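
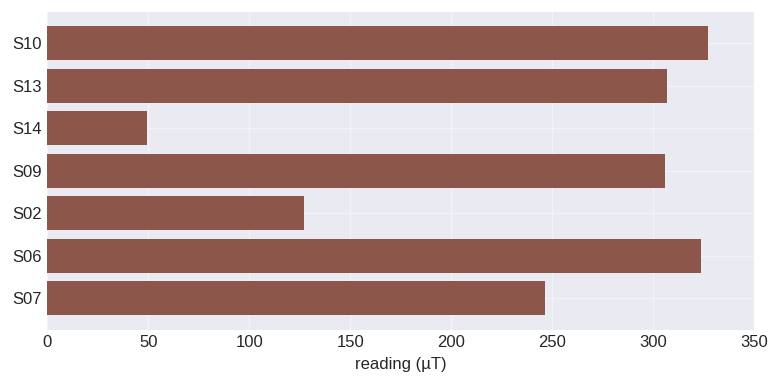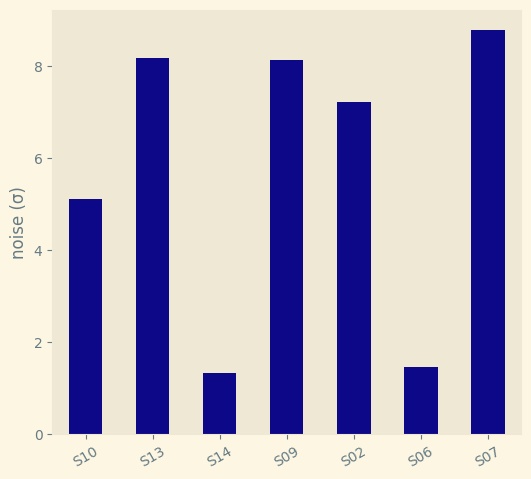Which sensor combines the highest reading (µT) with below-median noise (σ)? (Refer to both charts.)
Chart 2 median noise (σ) ≈ 7; below-median sensors: S10, S14, S06. Among those, S10 has the highest reading (µT) (≈ 350).

S10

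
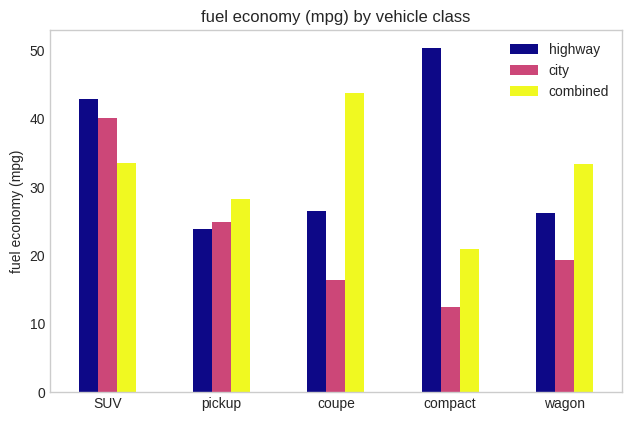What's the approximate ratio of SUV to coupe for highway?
SUV ≈ 45, coupe ≈ 25; 45/25 ≈ 1.8.

≈ 1.8×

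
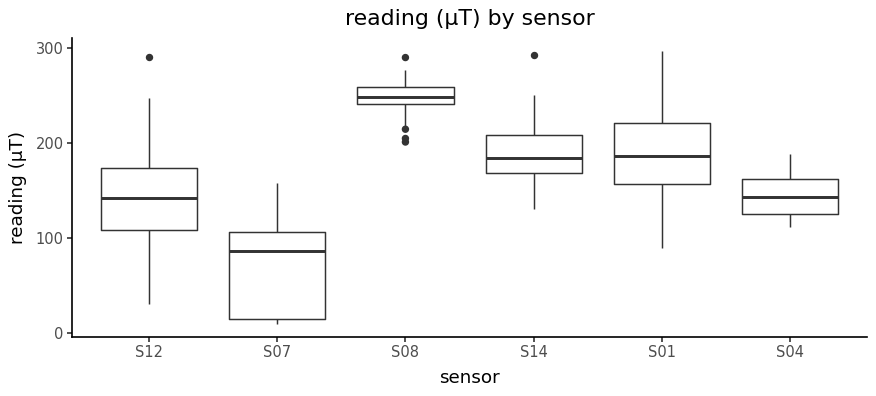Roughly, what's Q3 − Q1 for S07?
≈ 80

Q3 ≈ 100, Q1 ≈ 20; IQR ≈ 80.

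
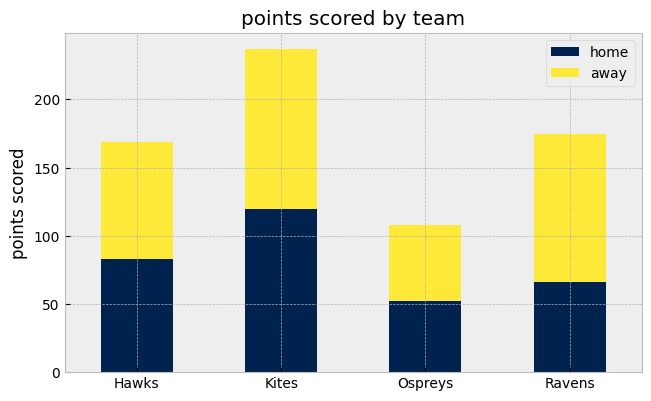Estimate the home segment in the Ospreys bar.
≈ 60

home top ≈ 60, bottom ≈ 0; segment ≈ 60.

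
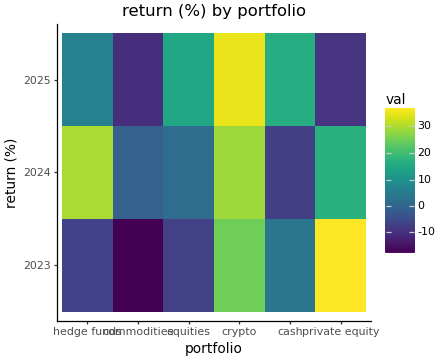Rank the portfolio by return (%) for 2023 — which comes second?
crypto

Top 3 for 2023: private equity ≈ 35, crypto ≈ 25, cash ≈ 5.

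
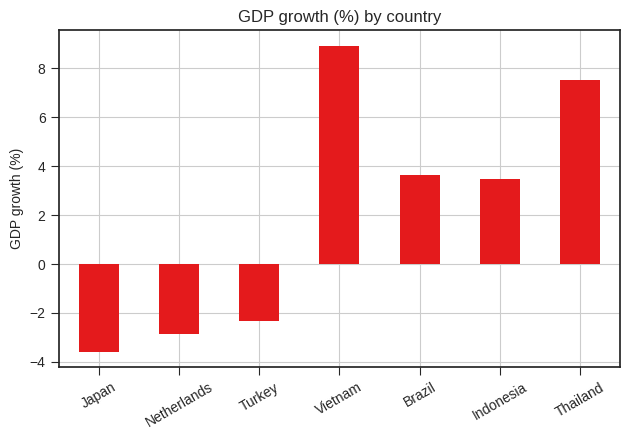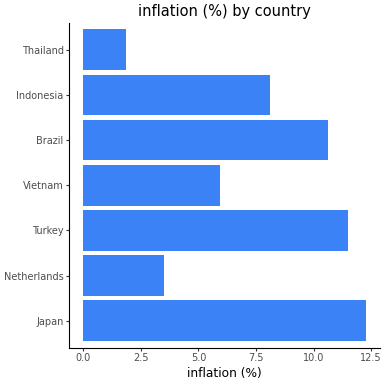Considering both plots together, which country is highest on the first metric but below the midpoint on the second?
Chart 2 median inflation (%) ≈ 8; below-median countries: Netherlands, Vietnam, Thailand. Among those, Vietnam has the highest GDP growth (%) (≈ 9).

Vietnam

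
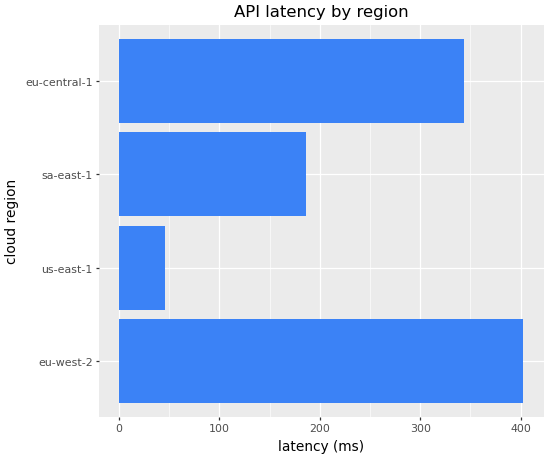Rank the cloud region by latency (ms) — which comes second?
Top 3: eu-west-2 ≈ 400, eu-central-1 ≈ 350, sa-east-1 ≈ 200.

eu-central-1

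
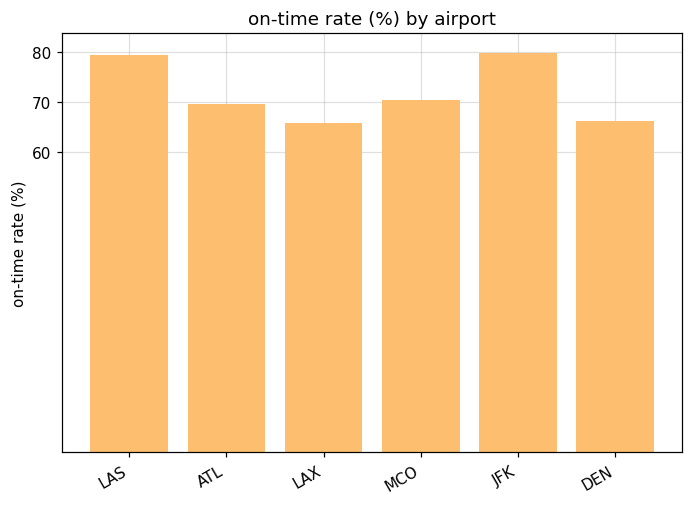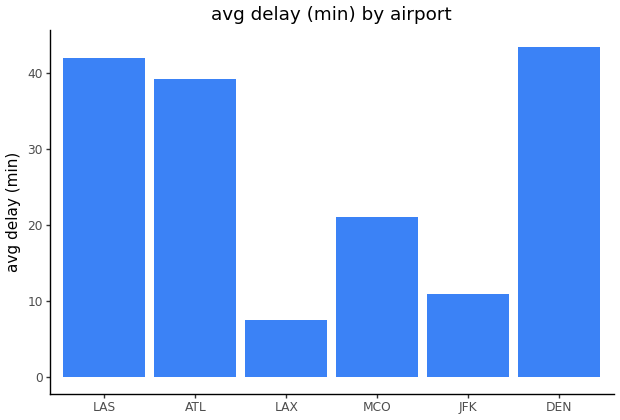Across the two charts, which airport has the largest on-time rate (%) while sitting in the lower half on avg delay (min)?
JFK

Chart 2 median avg delay (min) ≈ 30; below-median airports: LAX, MCO, JFK. Among those, JFK has the highest on-time rate (%) (≈ 80).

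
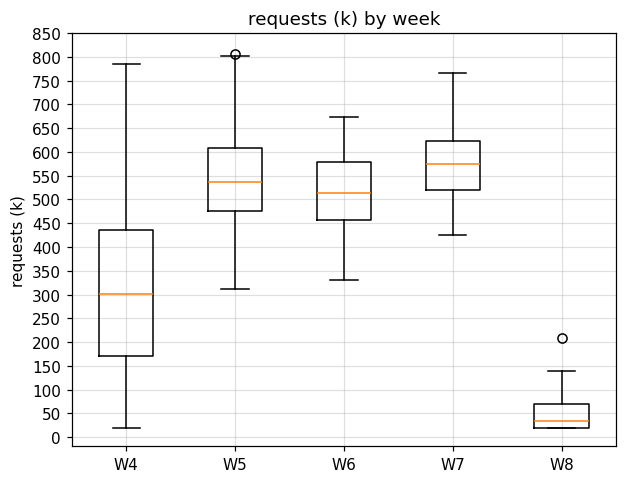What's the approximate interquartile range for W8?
Q3 ≈ 50, Q1 ≈ 0; IQR ≈ 50.

≈ 50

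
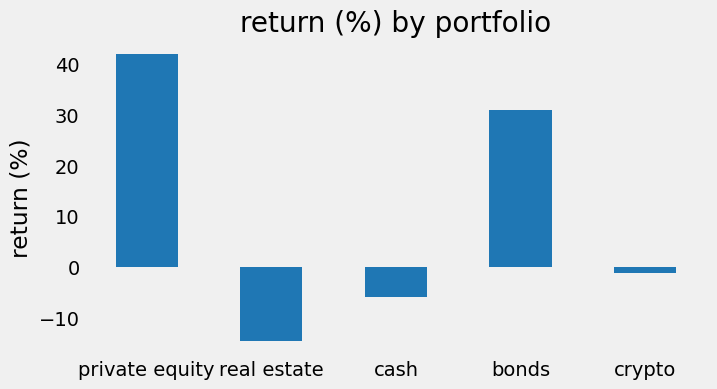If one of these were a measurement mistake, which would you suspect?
private equity ≈ 40; the rest sit between ≈ -15 and ≈ 30.

private equity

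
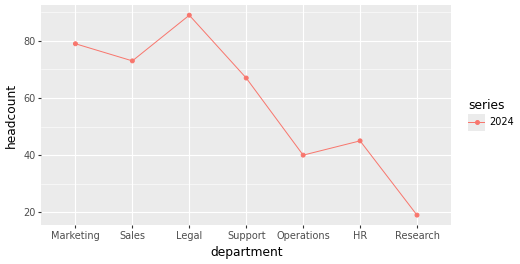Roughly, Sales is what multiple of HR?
Sales ≈ 70, HR ≈ 40; 70/40 ≈ 1.75.

≈ 1.75×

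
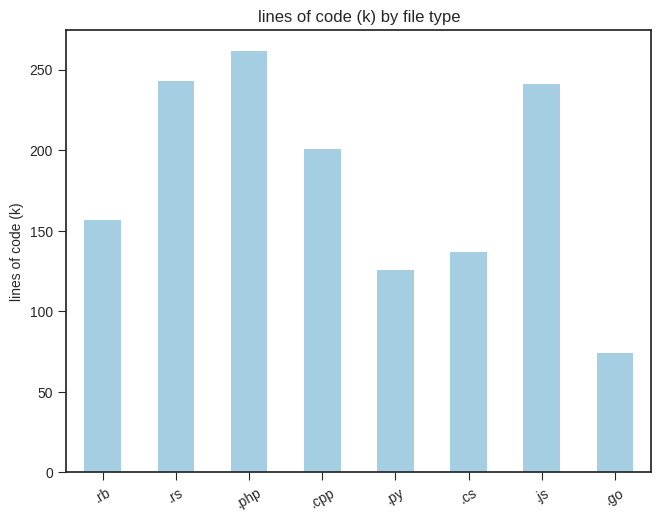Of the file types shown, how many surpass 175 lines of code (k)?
4

Above 175: .rs, .php, .cpp, .js.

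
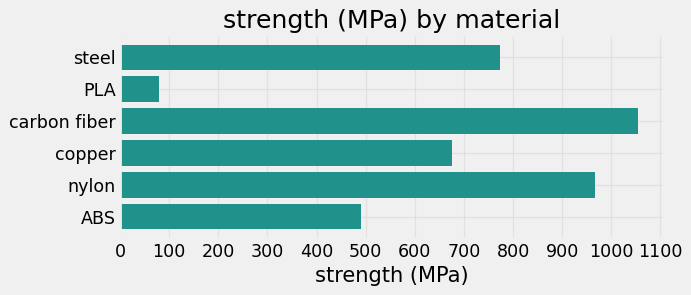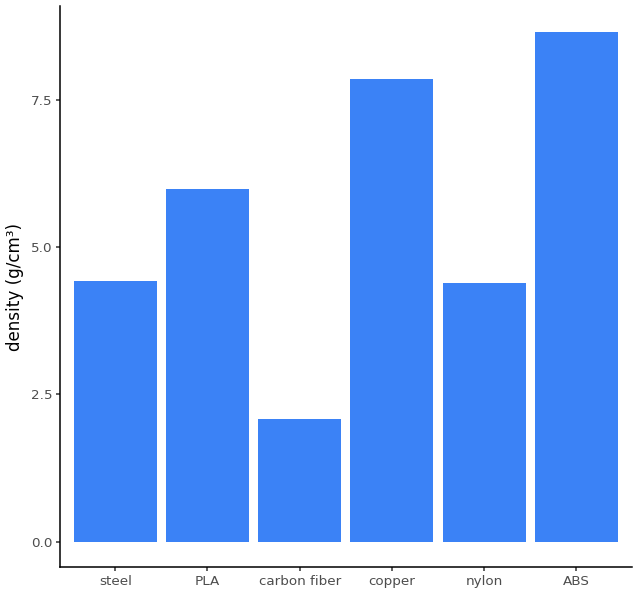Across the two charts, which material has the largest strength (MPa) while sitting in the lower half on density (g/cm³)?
Chart 2 median density (g/cm³) ≈ 5; below-median materials: steel, carbon fiber, nylon. Among those, carbon fiber has the highest strength (MPa) (≈ 1100).

carbon fiber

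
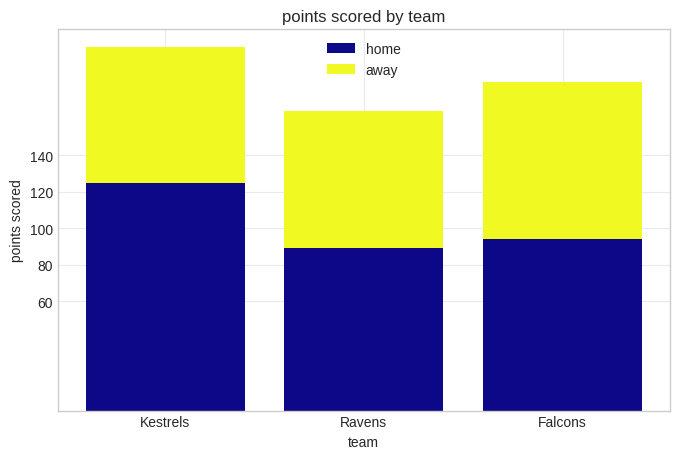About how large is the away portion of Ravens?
≈ 80

away top ≈ 160, bottom ≈ 80; segment ≈ 80.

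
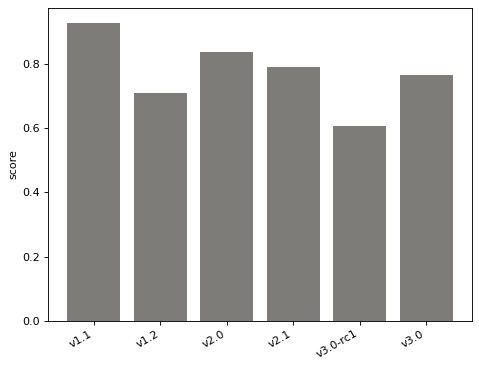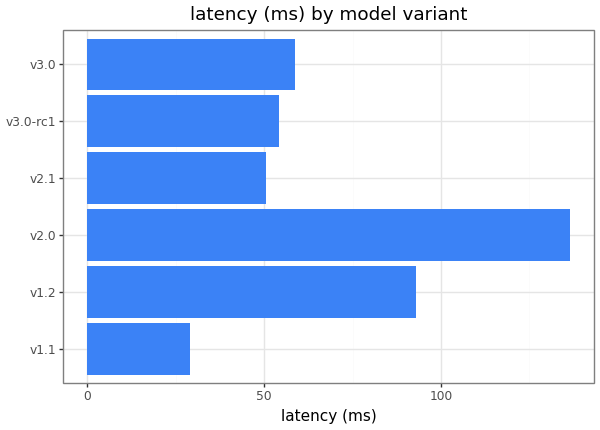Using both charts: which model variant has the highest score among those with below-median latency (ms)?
Chart 2 median latency (ms) ≈ 60; below-median model variants: v1.1, v2.1, v3.0-rc1. Among those, v1.1 has the highest score (≈ 0.9).

v1.1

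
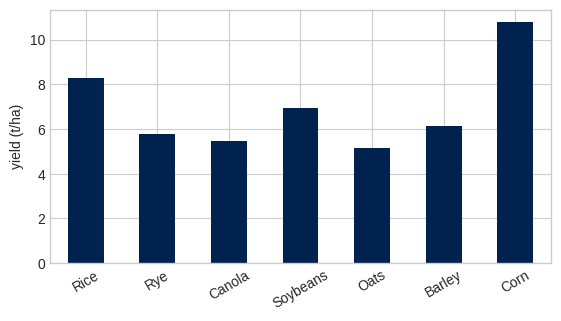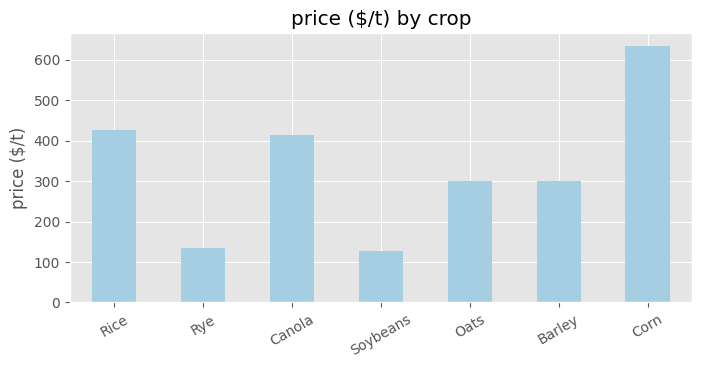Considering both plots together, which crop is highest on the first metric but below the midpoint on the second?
Soybeans

Chart 2 median price ($/t) ≈ 300; below-median crops: Rye, Soybeans, Barley. Among those, Soybeans has the highest yield (t/ha) (≈ 7).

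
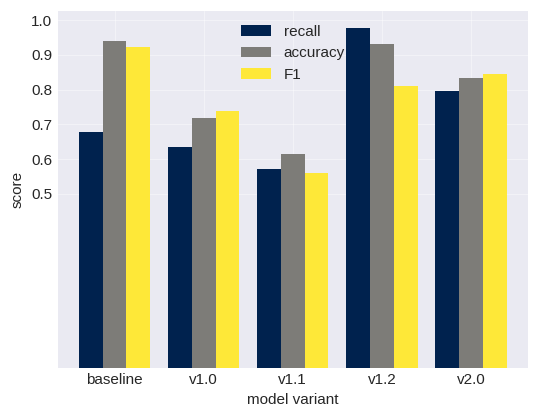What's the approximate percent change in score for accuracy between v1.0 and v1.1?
≈ -14.3%

v1.0 ≈ 0.7, v1.1 ≈ 0.6; (0.6 − 0.7) / 0.7 ≈ -14.3%.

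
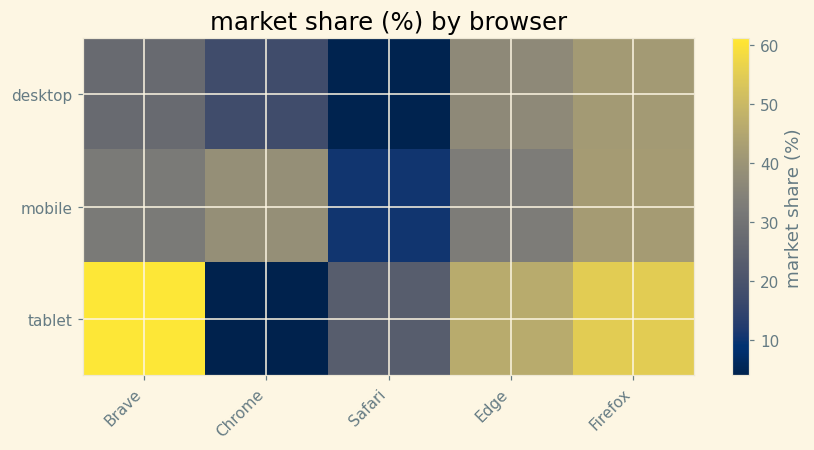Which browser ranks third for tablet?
Edge

Top 4 for tablet: Brave ≈ 60, Firefox ≈ 55, Edge ≈ 45, Safari ≈ 25.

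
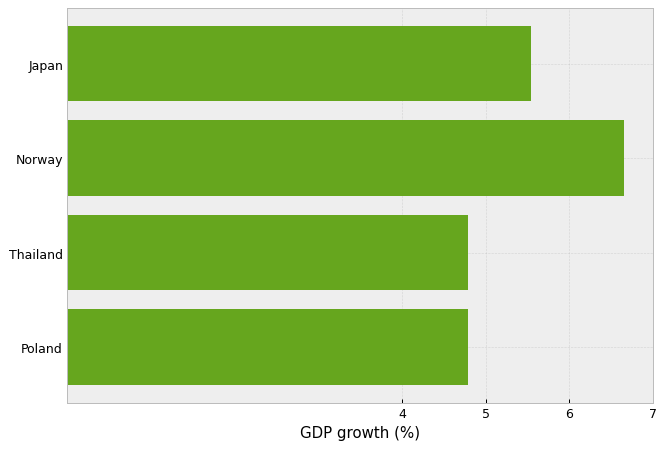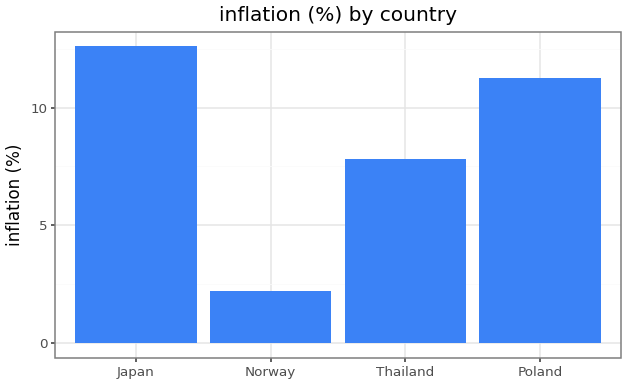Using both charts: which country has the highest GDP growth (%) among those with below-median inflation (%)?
Chart 2 median inflation (%) ≈ 10; below-median countries: Norway, Thailand. Among those, Norway has the highest GDP growth (%) (≈ 7).

Norway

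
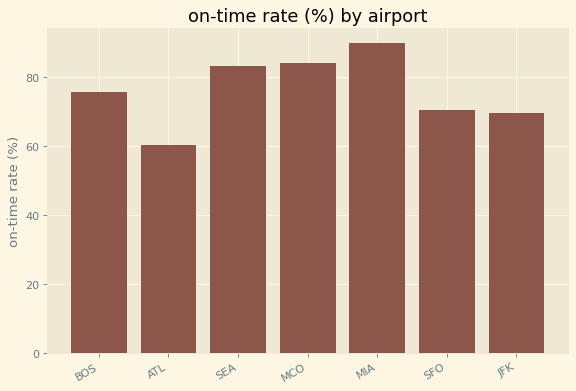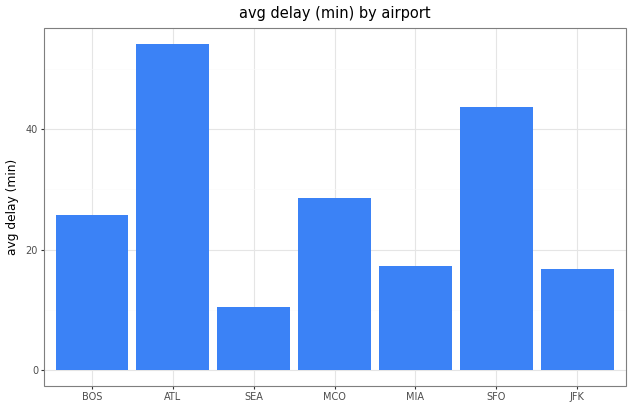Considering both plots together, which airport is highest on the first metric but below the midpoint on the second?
Chart 2 median avg delay (min) ≈ 25; below-median airports: SEA, MIA, JFK. Among those, MIA has the highest on-time rate (%) (≈ 90).

MIA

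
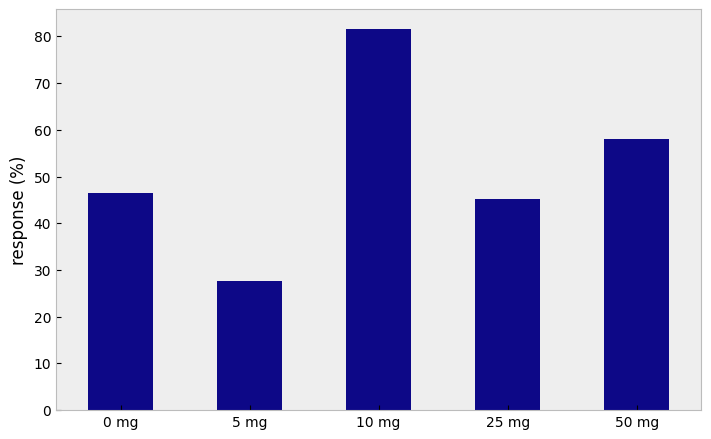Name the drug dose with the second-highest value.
50 mg

Top 3: 10 mg ≈ 80, 50 mg ≈ 60, 0 mg ≈ 50.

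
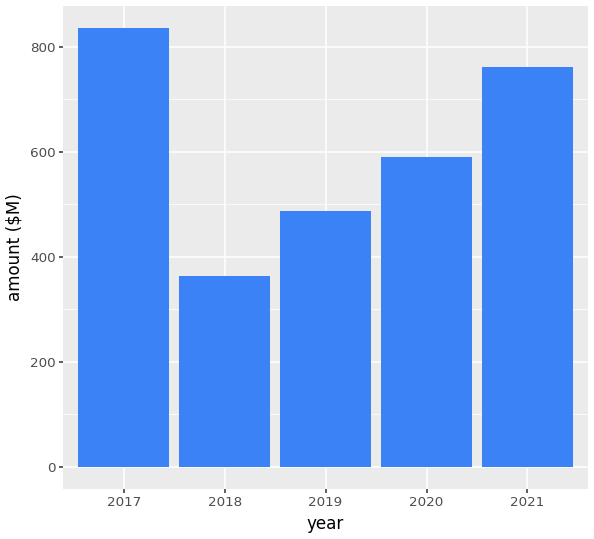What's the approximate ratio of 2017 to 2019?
2017 ≈ 800, 2019 ≈ 500; 800/500 ≈ 1.6.

≈ 1.6×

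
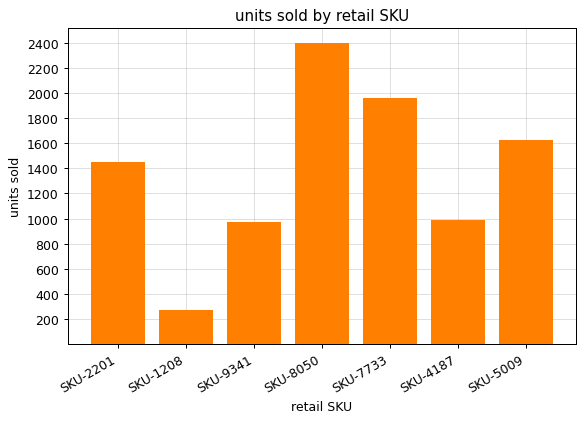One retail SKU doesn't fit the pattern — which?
SKU-1208

SKU-1208 ≈ 200; the rest sit between ≈ 1000 and ≈ 2400.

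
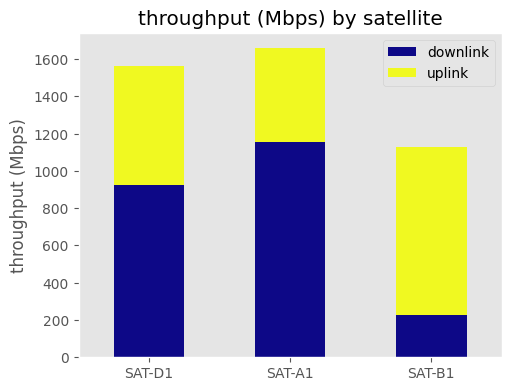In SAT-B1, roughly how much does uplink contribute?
uplink top ≈ 1200, bottom ≈ 200; segment ≈ 1000.

≈ 1000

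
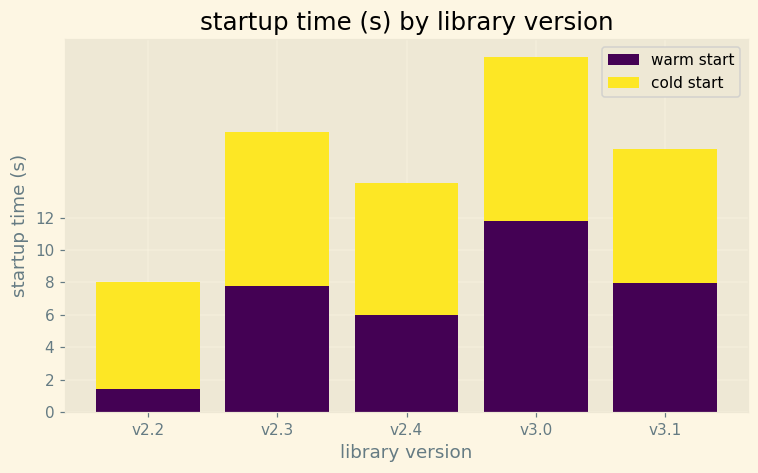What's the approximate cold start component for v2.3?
cold start top ≈ 18, bottom ≈ 8; segment ≈ 10.

≈ 10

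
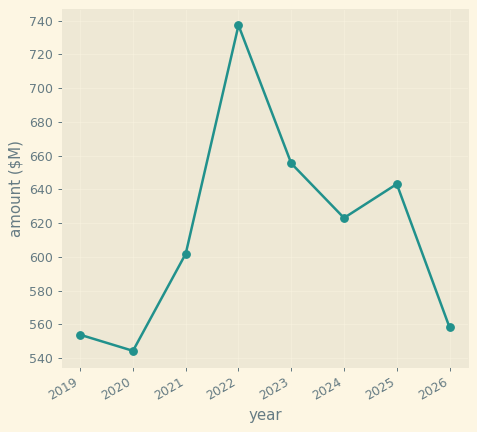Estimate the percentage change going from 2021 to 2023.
2021 ≈ 600, 2023 ≈ 660; (660 − 600) / 600 ≈ +10%.

≈ +10%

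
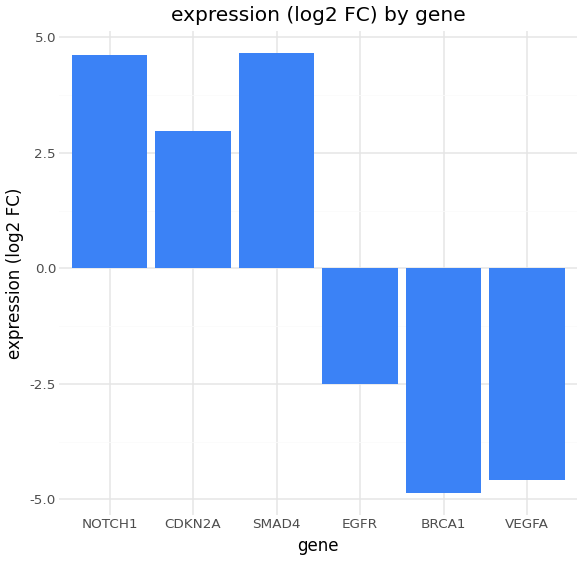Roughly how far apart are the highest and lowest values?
≈ 10

Max SMAD4 ≈ 5, min BRCA1 ≈ -5; range ≈ 10.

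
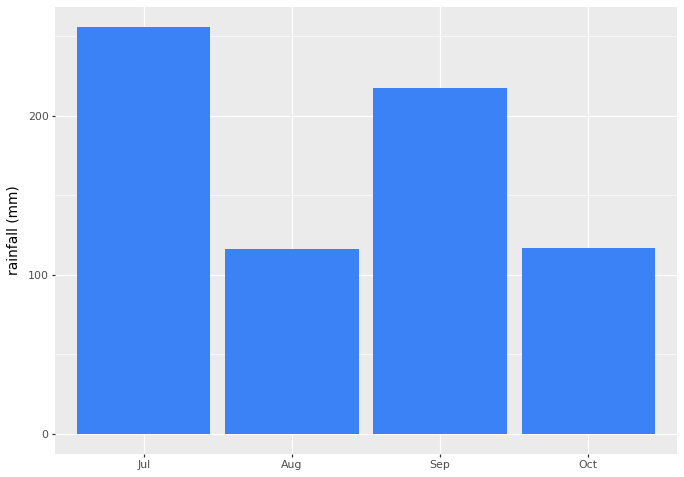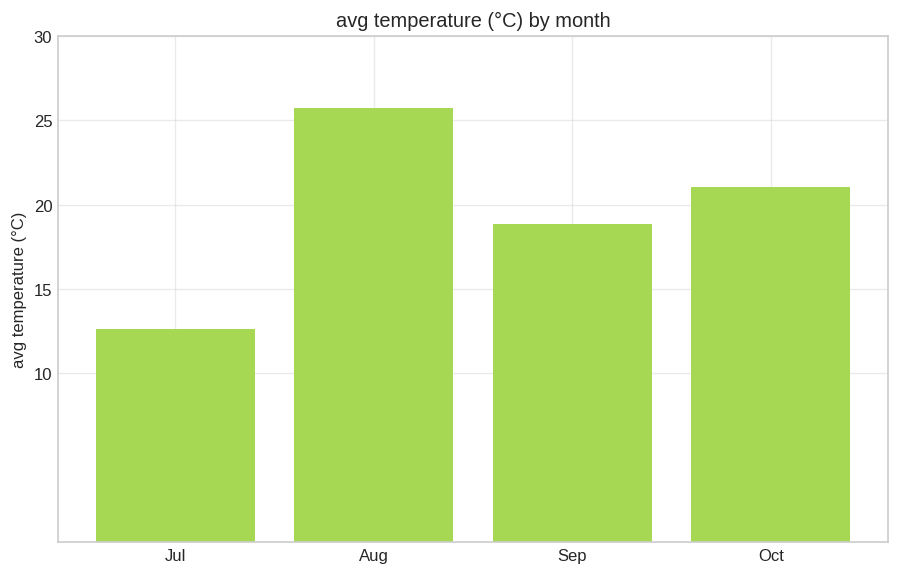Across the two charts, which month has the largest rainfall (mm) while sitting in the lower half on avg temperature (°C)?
Jul

Chart 2 median avg temperature (°C) ≈ 20; below-median months: Jul, Sep. Among those, Jul has the highest rainfall (mm) (≈ 250).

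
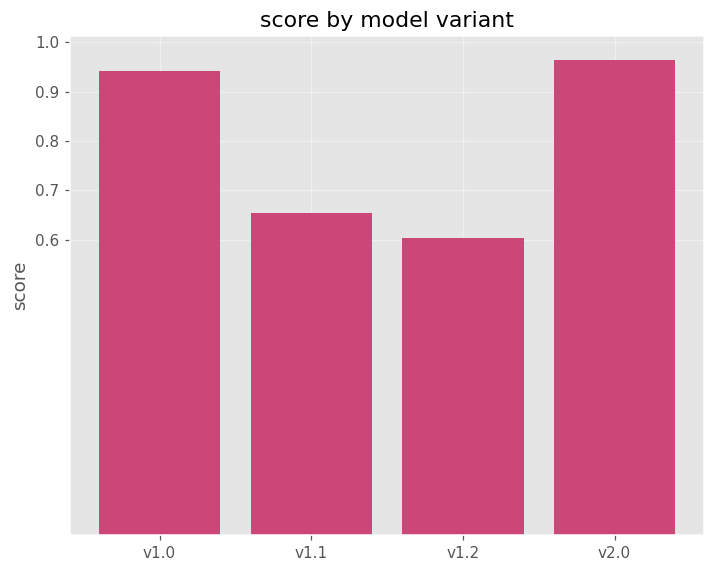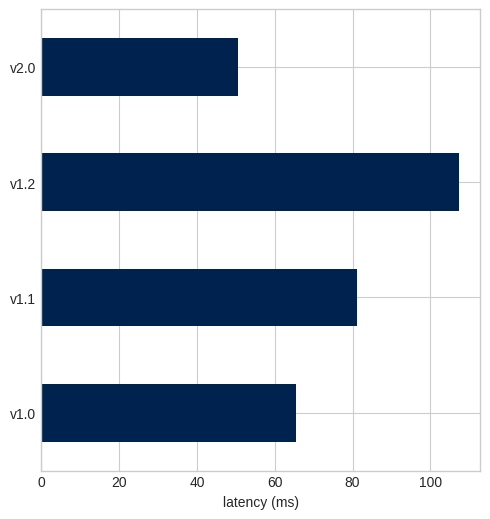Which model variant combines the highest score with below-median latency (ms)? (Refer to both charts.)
v2.0

Chart 2 median latency (ms) ≈ 70; below-median model variants: v1.0, v2.0. Among those, v2.0 has the highest score (≈ 1).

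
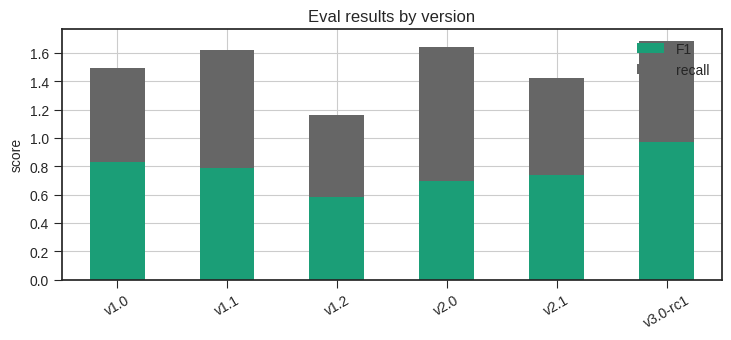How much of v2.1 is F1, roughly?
F1 top ≈ 0.8, bottom ≈ 0.0; segment ≈ 0.8.

≈ 0.8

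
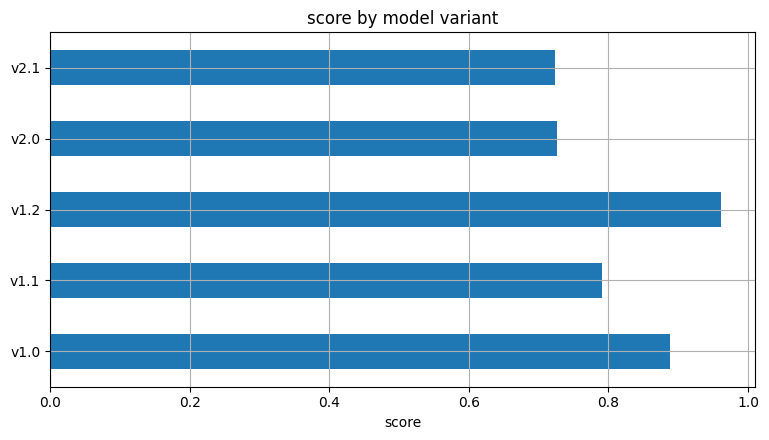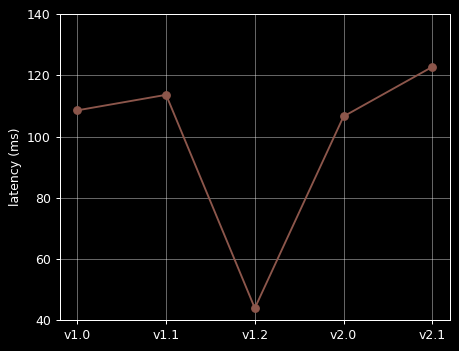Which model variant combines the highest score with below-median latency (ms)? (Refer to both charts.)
v1.2

Chart 2 median latency (ms) ≈ 100; below-median model variants: v1.2, v2.0. Among those, v1.2 has the highest score (≈ 1).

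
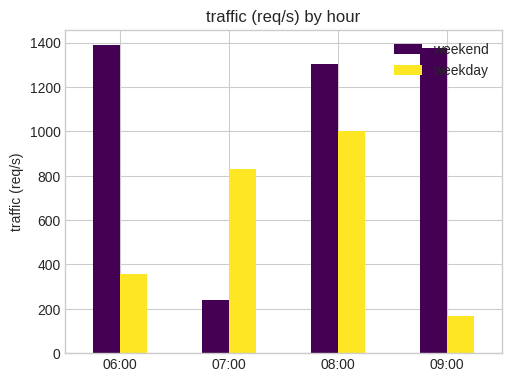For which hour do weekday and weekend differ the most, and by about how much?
09:00, ≈ 1200 req/s

09:00: weekday ≈ 200, weekend ≈ 1400 → gap ≈ 1200. Next-largest (06:00) is only ≈ 1000.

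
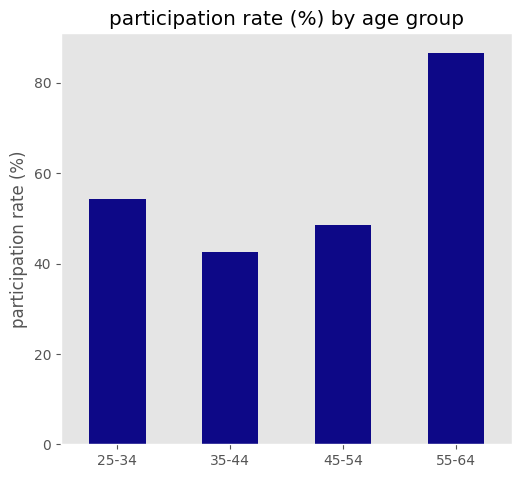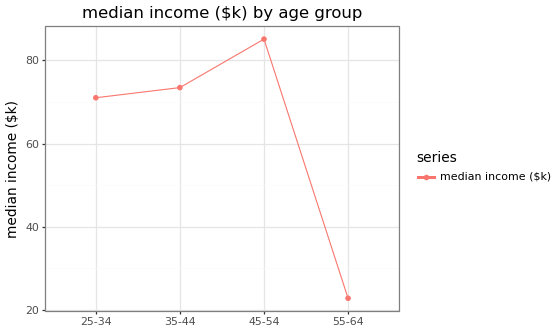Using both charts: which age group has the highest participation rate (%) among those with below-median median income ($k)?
Chart 2 median median income ($k) ≈ 70; below-median age groups: 25-34, 55-64. Among those, 55-64 has the highest participation rate (%) (≈ 90).

55-64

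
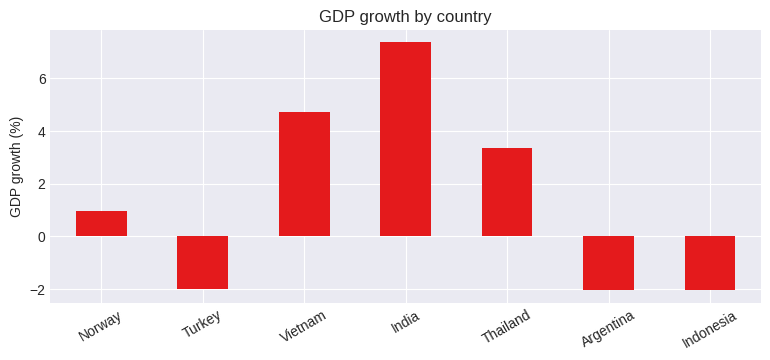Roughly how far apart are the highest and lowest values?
Max India ≈ 7, min Indonesia ≈ -2; range ≈ 9.

≈ 9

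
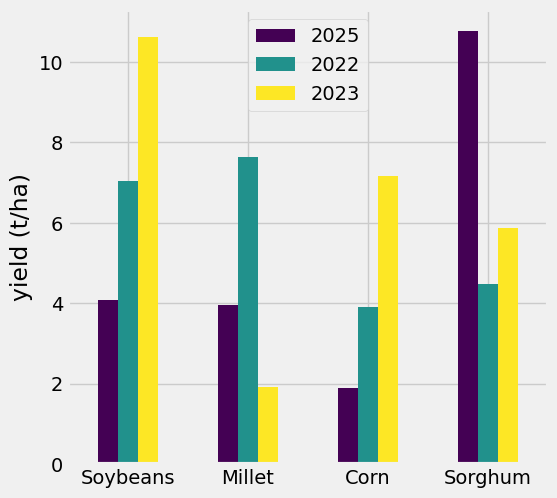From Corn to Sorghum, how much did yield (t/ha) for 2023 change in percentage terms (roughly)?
≈ -14.3%

Corn ≈ 7, Sorghum ≈ 6; (6 − 7) / 7 ≈ -14.3%.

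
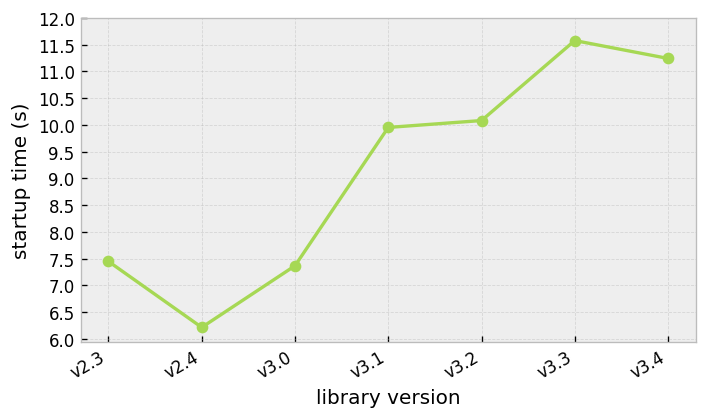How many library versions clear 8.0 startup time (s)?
Above 8.0: v3.1, v3.2, v3.3, v3.4.

4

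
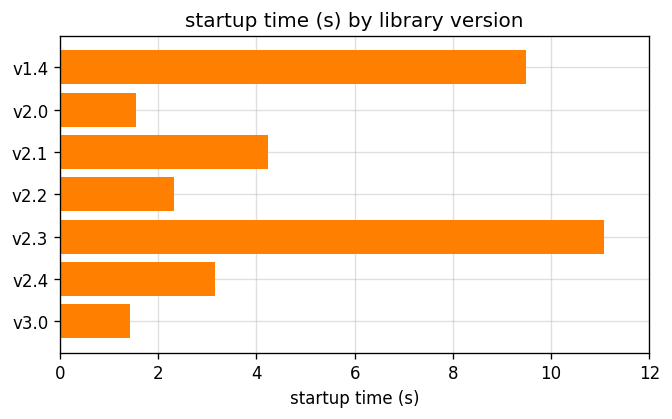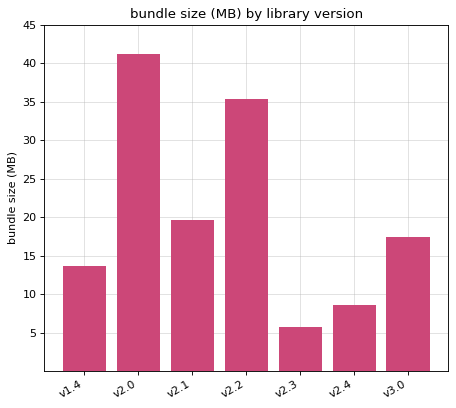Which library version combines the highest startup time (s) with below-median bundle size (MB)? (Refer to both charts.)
Chart 2 median bundle size (MB) ≈ 15; below-median library versions: v1.4, v2.3, v2.4. Among those, v2.3 has the highest startup time (s) (≈ 12).

v2.3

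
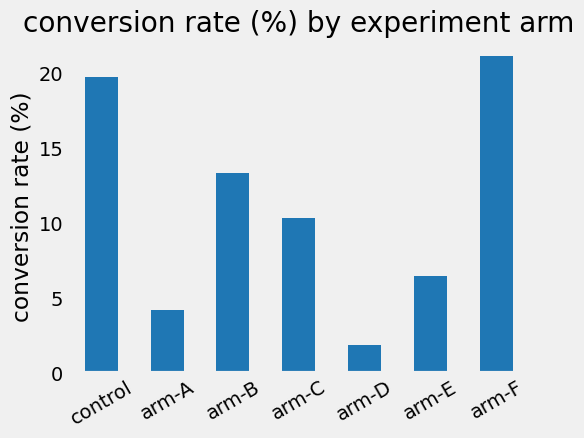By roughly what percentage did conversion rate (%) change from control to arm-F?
control ≈ 20, arm-F ≈ 22; (22 − 20) / 20 ≈ +10%.

≈ +10%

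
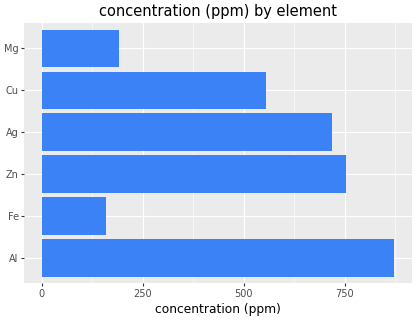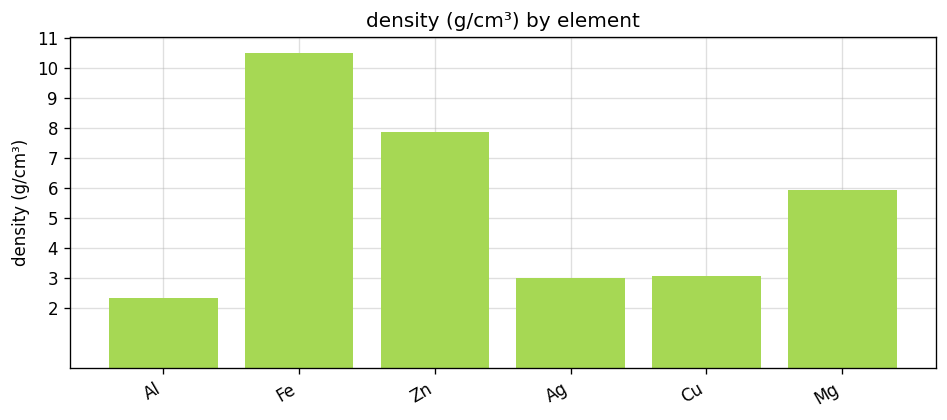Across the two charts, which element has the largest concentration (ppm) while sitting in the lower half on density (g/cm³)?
Chart 2 median density (g/cm³) ≈ 5; below-median elements: Al, Ag, Cu. Among those, Al has the highest concentration (ppm) (≈ 900).

Al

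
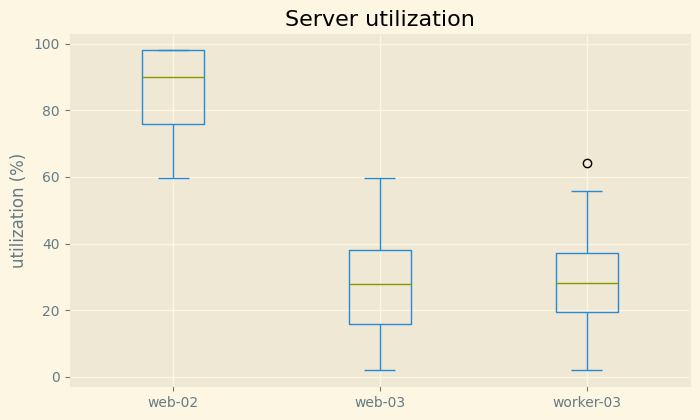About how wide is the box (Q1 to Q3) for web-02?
≈ 20

Q3 ≈ 100, Q1 ≈ 80; IQR ≈ 20.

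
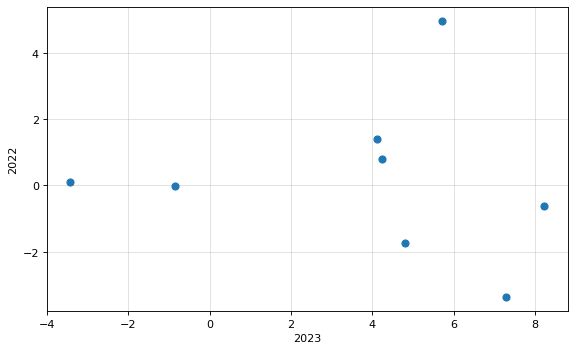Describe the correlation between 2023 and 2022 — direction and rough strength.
Points are roughly uncorrelated; weak (|r| ≈ 0.1).

no clear correlation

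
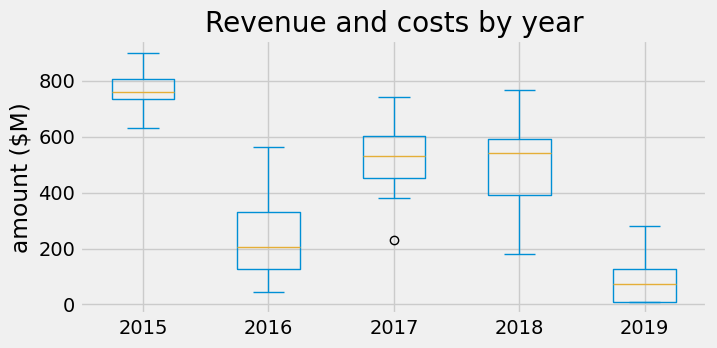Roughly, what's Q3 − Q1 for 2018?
Q3 ≈ 600, Q1 ≈ 400; IQR ≈ 200.

≈ 200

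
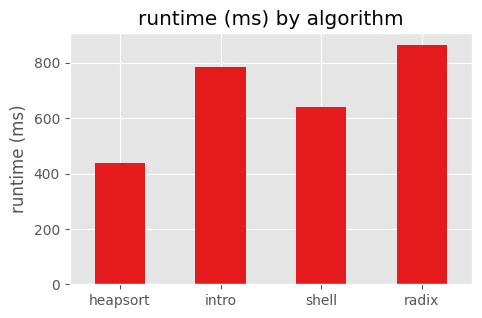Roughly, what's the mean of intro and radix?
≈ 850

(800 + 900) / 2 ≈ 850.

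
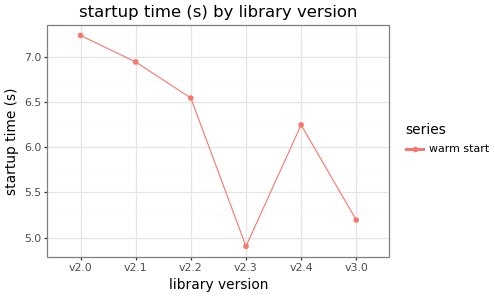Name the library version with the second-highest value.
Top 3: v2.0 ≈ 7.2, v2.1 ≈ 7.0, v2.2 ≈ 6.6.

v2.1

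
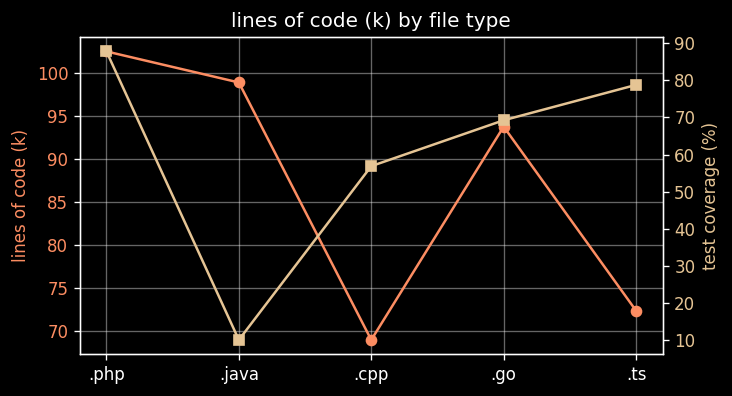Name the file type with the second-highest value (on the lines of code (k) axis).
.java

Top 3 (on the lines of code (k) axis): .php ≈ 105, .java ≈ 100, .go ≈ 95.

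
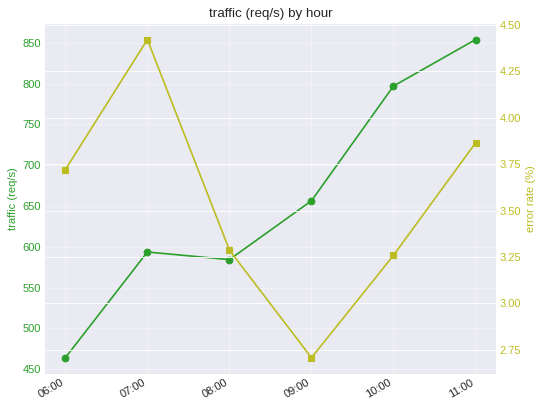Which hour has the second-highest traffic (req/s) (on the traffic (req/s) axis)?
10:00

Top 3 (on the traffic (req/s) axis): 11:00 ≈ 850, 10:00 ≈ 800, 09:00 ≈ 650.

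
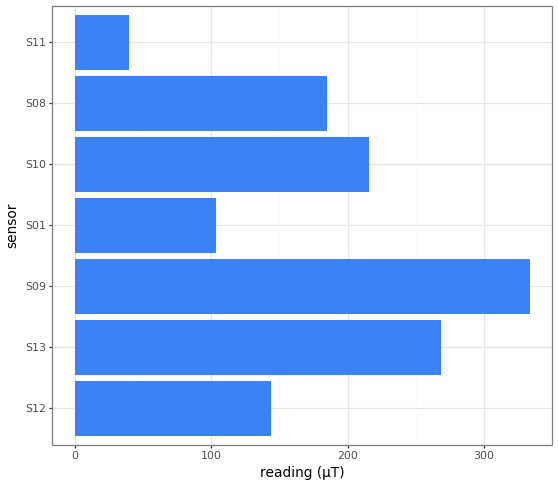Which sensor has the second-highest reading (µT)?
Top 3: S09 ≈ 350, S13 ≈ 250, S10 ≈ 200.

S13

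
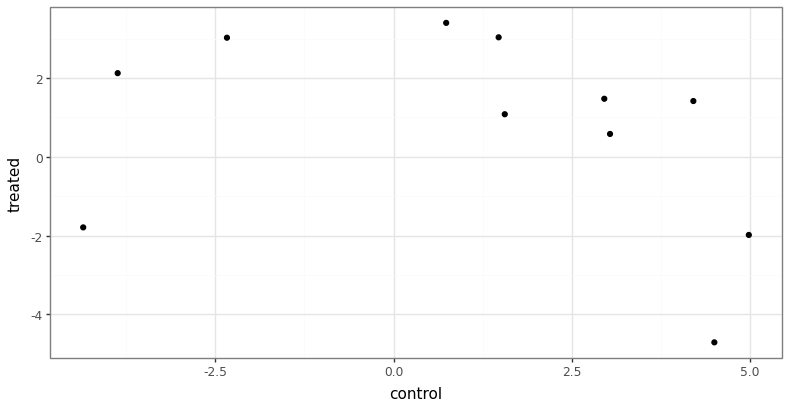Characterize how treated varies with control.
Points are negatively correlated; weak (|r| ≈ 0.3).

negative, weak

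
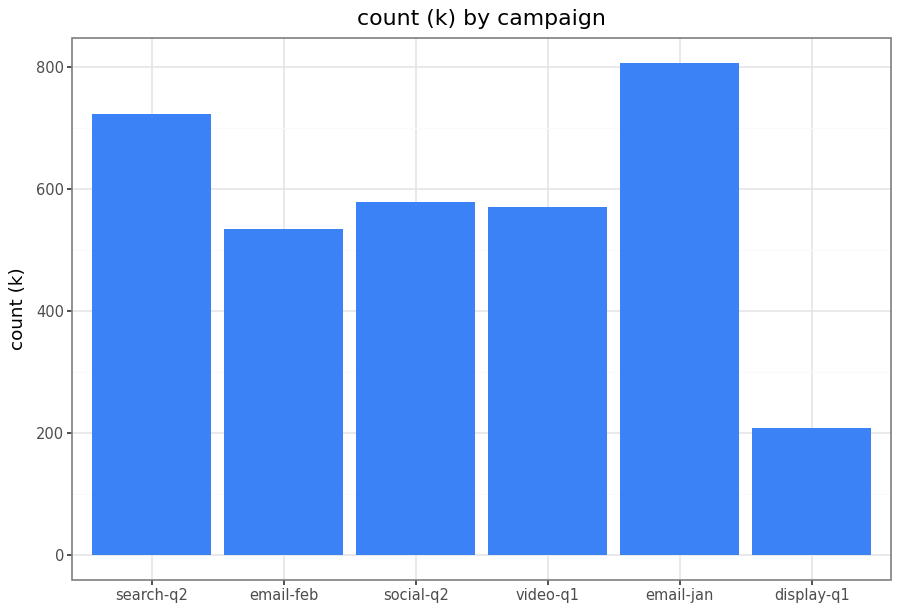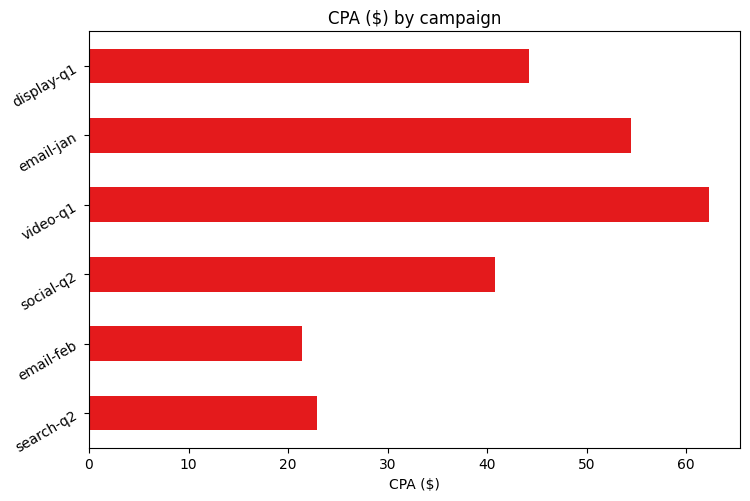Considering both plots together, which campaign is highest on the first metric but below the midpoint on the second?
Chart 2 median CPA ($) ≈ 40; below-median campaigns: search-q2, email-feb, social-q2. Among those, search-q2 has the highest count (k) (≈ 700).

search-q2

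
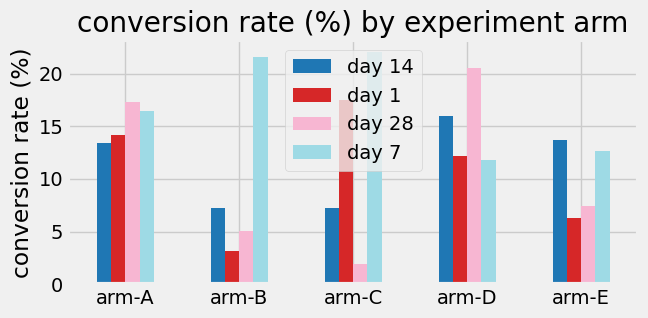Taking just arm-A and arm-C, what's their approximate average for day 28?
(18 + 2) / 2 ≈ 10.

≈ 10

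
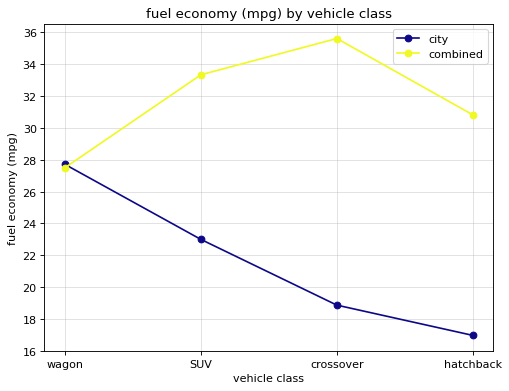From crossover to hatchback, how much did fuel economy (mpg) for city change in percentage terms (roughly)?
crossover ≈ 18, hatchback ≈ 16; (16 − 18) / 18 ≈ -11.1%.

≈ -11.1%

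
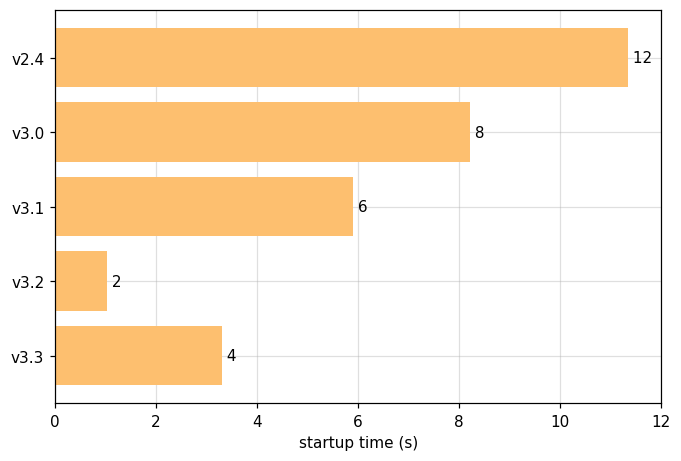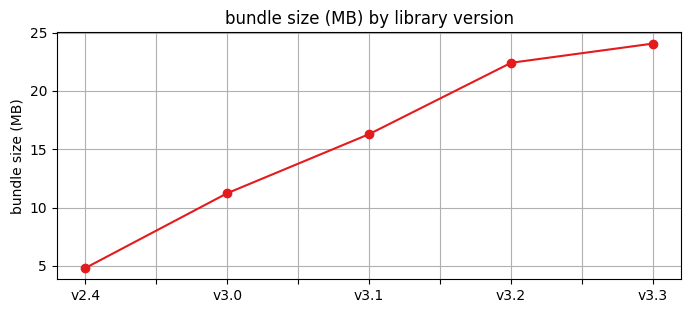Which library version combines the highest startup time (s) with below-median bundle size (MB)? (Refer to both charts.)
v2.4

Chart 2 median bundle size (MB) ≈ 15; below-median library versions: v2.4, v3.0. Among those, v2.4 has the highest startup time (s) (≈ 12).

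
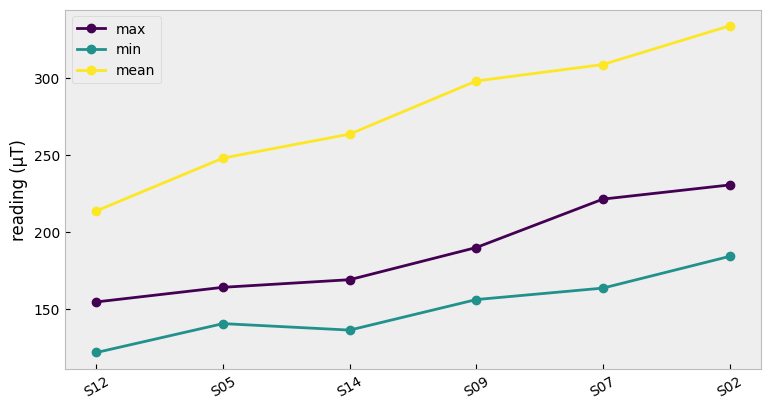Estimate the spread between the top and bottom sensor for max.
Max S02 ≈ 240, min S12 ≈ 160; range ≈ 80.

≈ 80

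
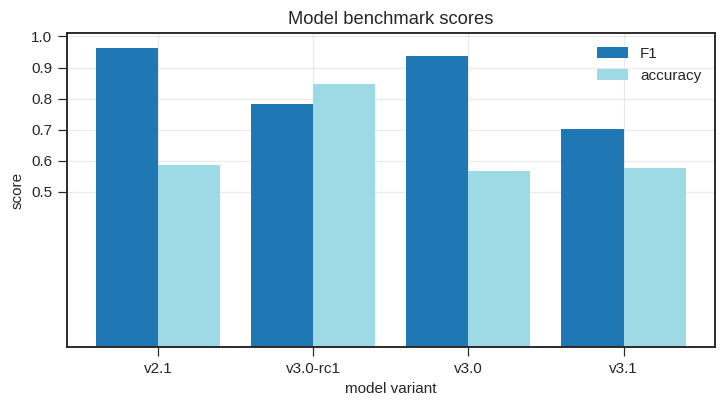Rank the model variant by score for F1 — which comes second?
v3.0

Top 3 for F1: v2.1 ≈ 1.0, v3.0 ≈ 0.9, v3.0-rc1 ≈ 0.8.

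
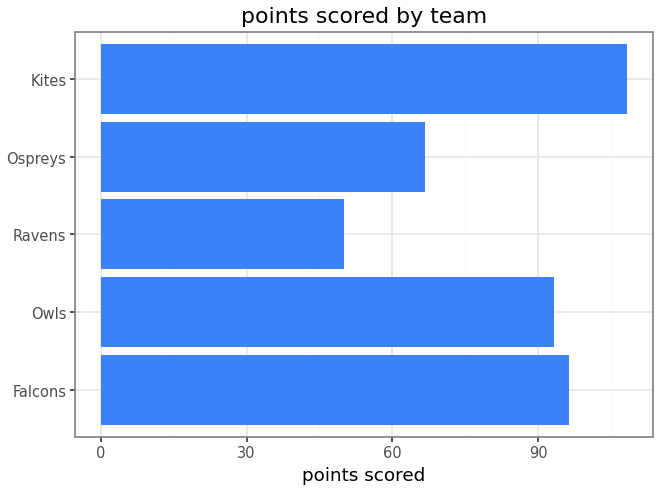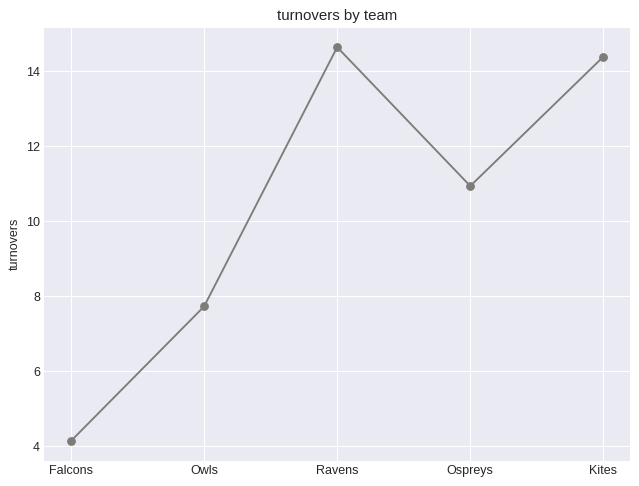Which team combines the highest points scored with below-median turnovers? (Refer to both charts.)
Chart 2 median turnovers ≈ 10; below-median teams: Falcons, Owls. Among those, Falcons has the highest points scored (≈ 100).

Falcons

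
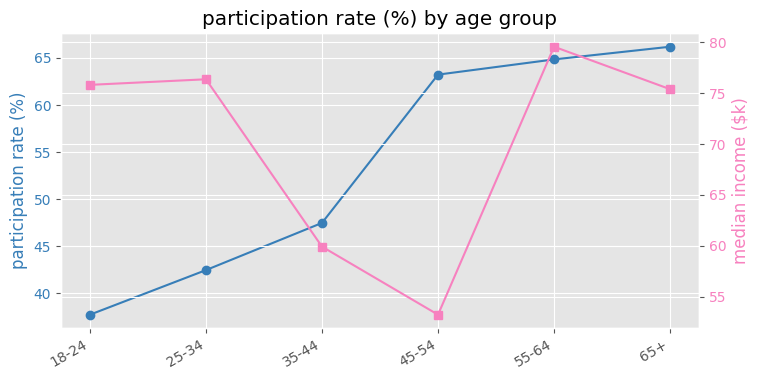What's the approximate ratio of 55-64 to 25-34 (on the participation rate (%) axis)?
55-64 ≈ 65, 25-34 ≈ 40; 65/40 ≈ 1.62.

≈ 1.62×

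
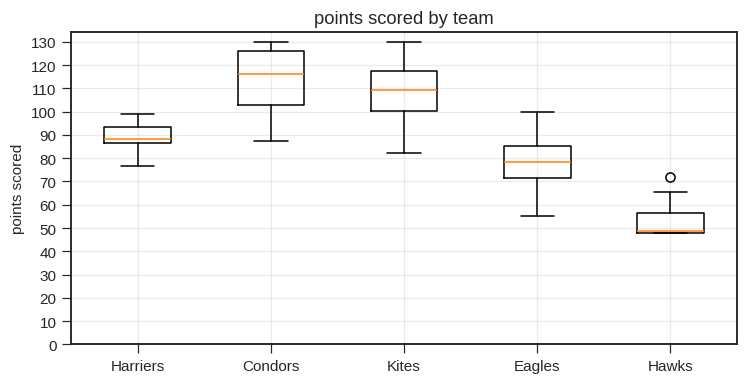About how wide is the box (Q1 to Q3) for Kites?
Q3 ≈ 120, Q1 ≈ 100; IQR ≈ 20.

≈ 20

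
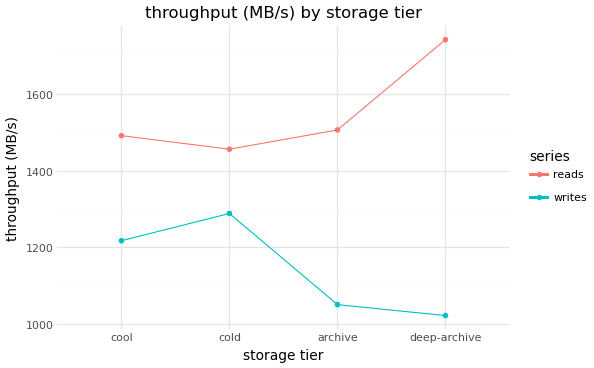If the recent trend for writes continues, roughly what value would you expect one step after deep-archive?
≈ 850

Last three: 1300, 1100, 1000 → slope ≈ -150/step → next ≈ 850.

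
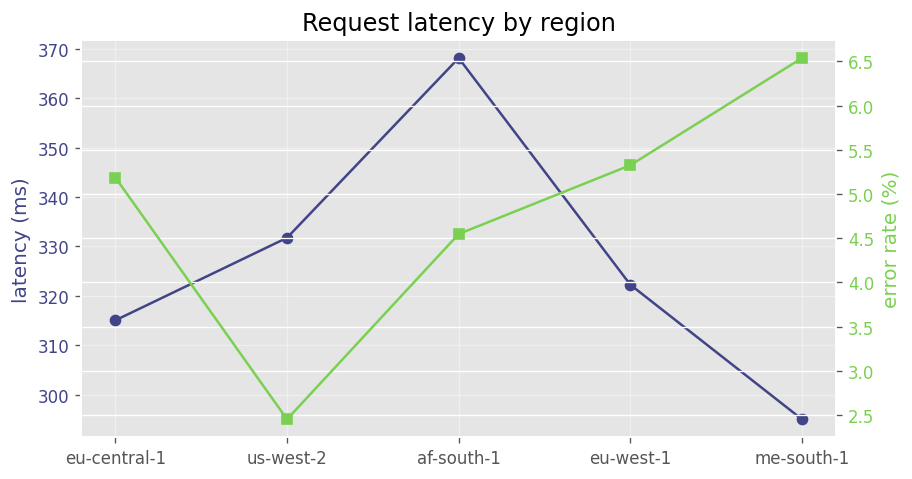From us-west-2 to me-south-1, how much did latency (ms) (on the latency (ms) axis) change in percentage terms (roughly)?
≈ -9.1%

us-west-2 ≈ 330, me-south-1 ≈ 300; (300 − 330) / 330 ≈ -9.1%.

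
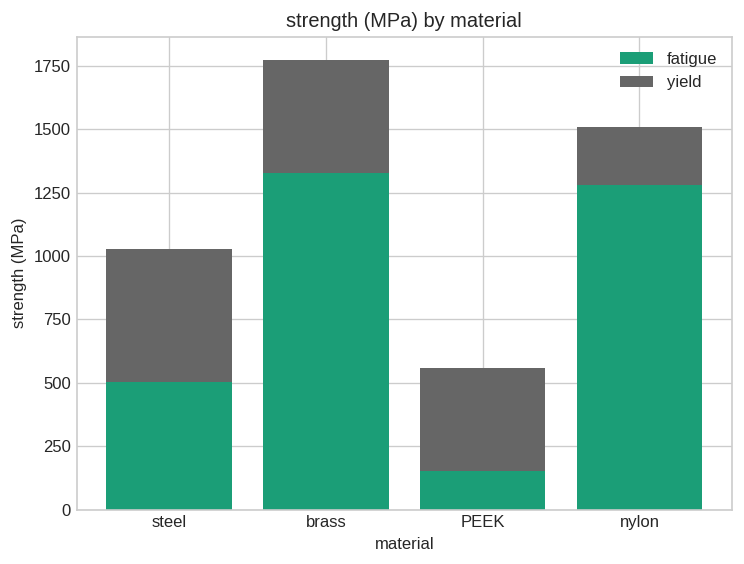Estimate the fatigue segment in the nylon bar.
≈ 1200

fatigue top ≈ 1200, bottom ≈ 0; segment ≈ 1200.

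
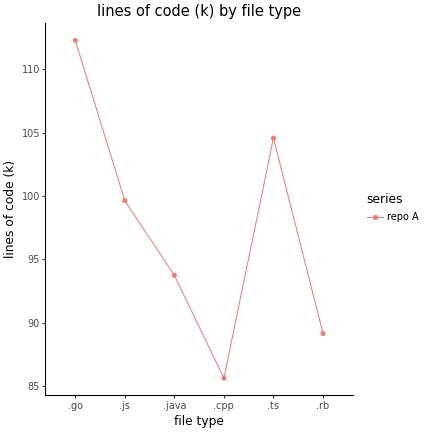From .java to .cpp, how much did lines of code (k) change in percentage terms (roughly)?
.java ≈ 95, .cpp ≈ 85; (85 − 95) / 95 ≈ -10.5%.

≈ -10.5%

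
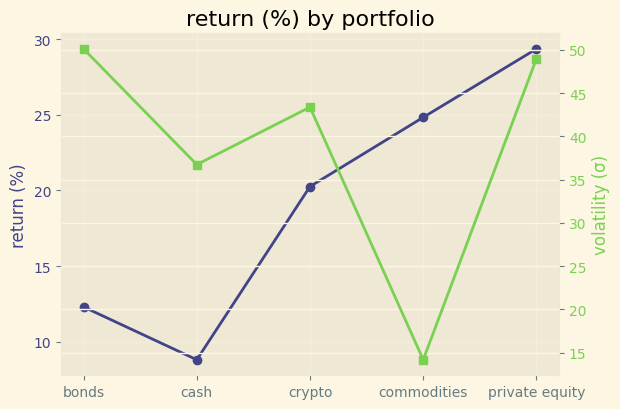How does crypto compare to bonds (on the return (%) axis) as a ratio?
crypto ≈ 20, bonds ≈ 12; 20/12 ≈ 1.67.

≈ 1.67×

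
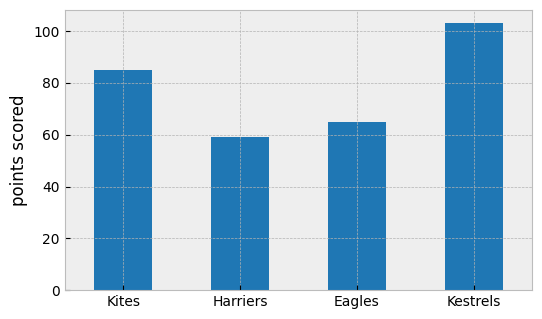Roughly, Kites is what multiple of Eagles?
≈ 1.33×

Kites ≈ 80, Eagles ≈ 60; 80/60 ≈ 1.33.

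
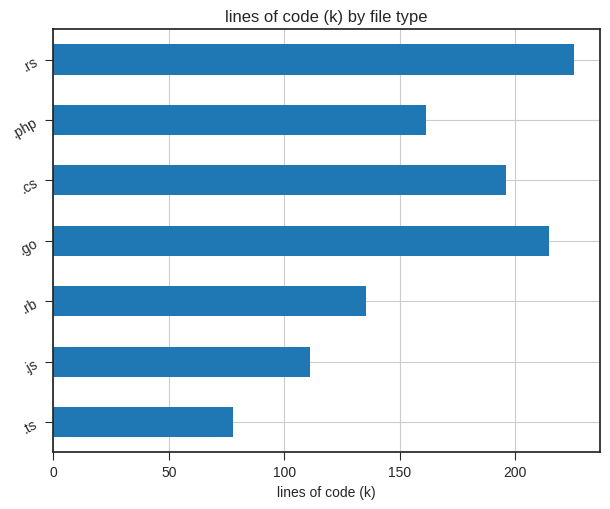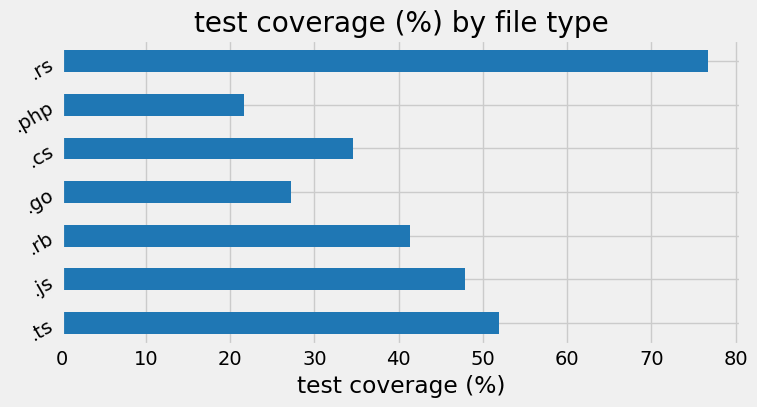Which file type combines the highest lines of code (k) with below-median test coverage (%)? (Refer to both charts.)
Chart 2 median test coverage (%) ≈ 40; below-median file types: .go, .cs, .php. Among those, .go has the highest lines of code (k) (≈ 225).

.go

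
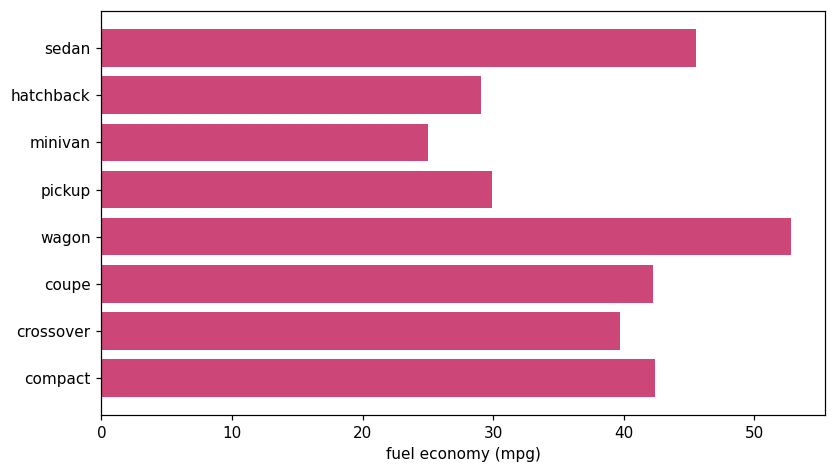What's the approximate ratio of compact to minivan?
compact ≈ 40, minivan ≈ 25; 40/25 ≈ 1.6.

≈ 1.6×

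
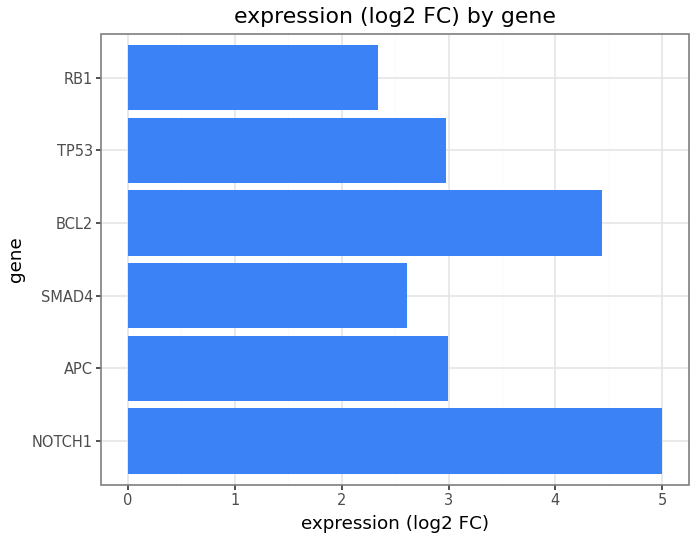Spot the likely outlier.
NOTCH1 ≈ 5.0; the rest sit between ≈ 2.5 and ≈ 4.5.

NOTCH1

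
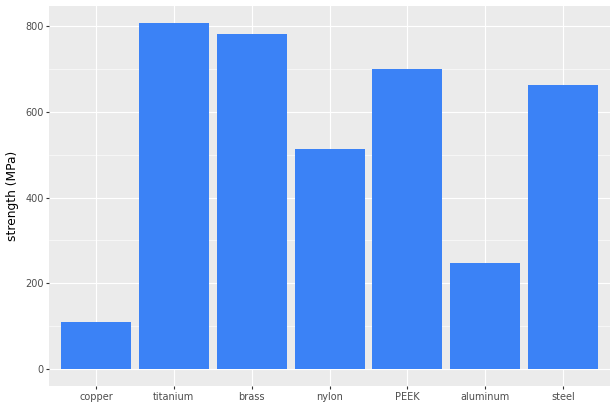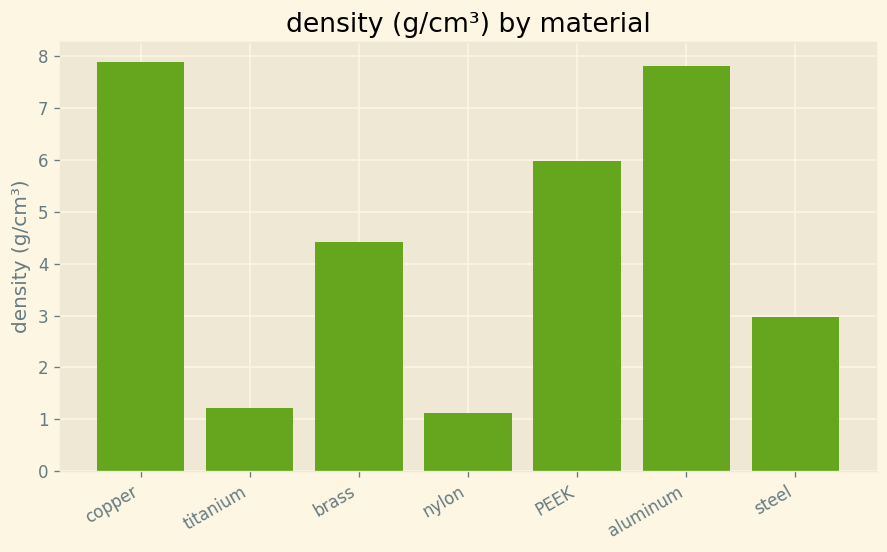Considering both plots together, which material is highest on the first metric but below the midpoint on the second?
titanium

Chart 2 median density (g/cm³) ≈ 4; below-median materials: titanium, nylon, steel. Among those, titanium has the highest strength (MPa) (≈ 800).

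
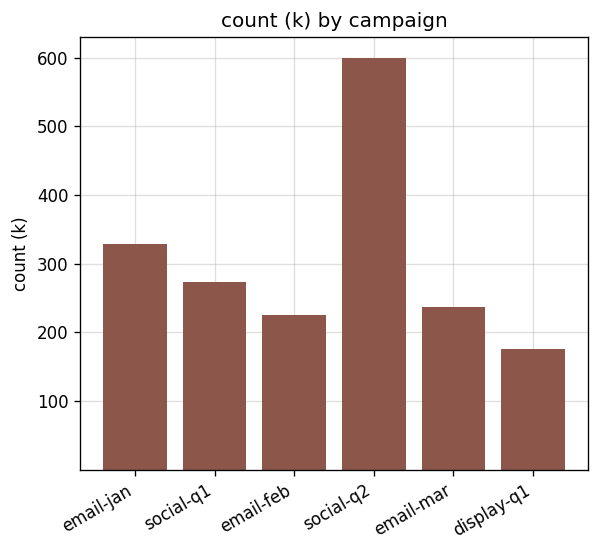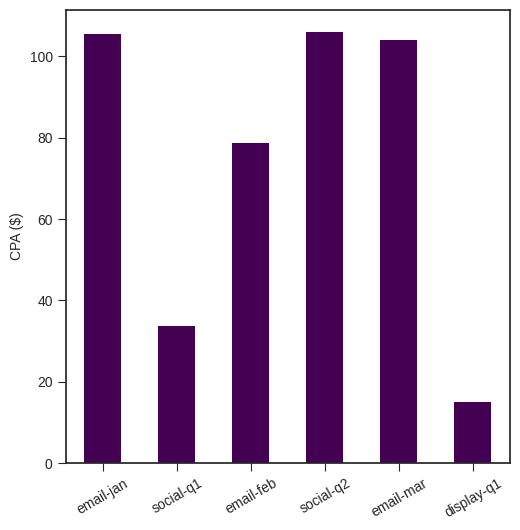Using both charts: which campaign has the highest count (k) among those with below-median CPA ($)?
social-q1

Chart 2 median CPA ($) ≈ 90; below-median campaigns: social-q1, email-feb, display-q1. Among those, social-q1 has the highest count (k) (≈ 300).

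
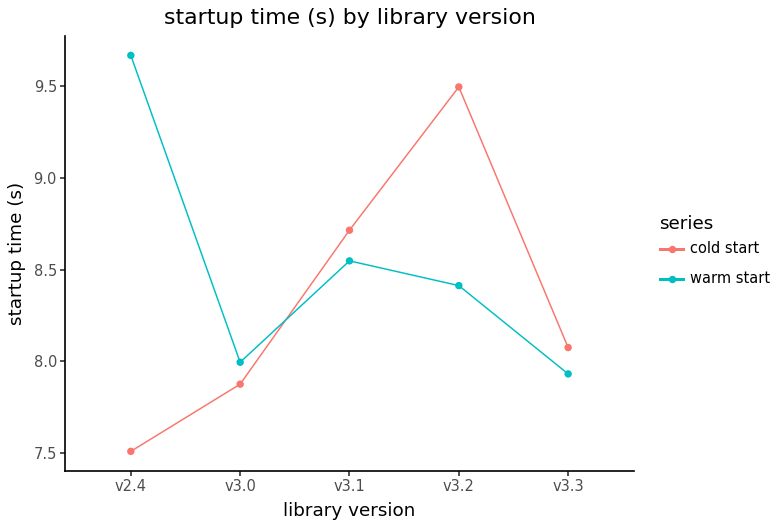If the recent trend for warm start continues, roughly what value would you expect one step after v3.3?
Last three: 8.6, 8.4, 8.0 → slope ≈ -0.3/step → next ≈ 7.7.

≈ 7.7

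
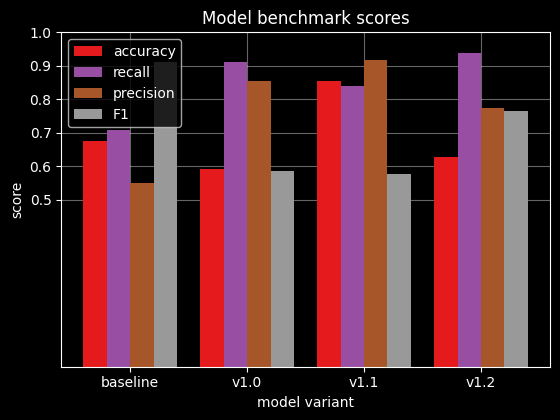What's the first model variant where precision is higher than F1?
baseline: precision ≈ 0.6 vs F1 ≈ 0.9 (not yet); v1.0: precision ≈ 0.9 vs F1 ≈ 0.6 (first crossover).

v1.0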